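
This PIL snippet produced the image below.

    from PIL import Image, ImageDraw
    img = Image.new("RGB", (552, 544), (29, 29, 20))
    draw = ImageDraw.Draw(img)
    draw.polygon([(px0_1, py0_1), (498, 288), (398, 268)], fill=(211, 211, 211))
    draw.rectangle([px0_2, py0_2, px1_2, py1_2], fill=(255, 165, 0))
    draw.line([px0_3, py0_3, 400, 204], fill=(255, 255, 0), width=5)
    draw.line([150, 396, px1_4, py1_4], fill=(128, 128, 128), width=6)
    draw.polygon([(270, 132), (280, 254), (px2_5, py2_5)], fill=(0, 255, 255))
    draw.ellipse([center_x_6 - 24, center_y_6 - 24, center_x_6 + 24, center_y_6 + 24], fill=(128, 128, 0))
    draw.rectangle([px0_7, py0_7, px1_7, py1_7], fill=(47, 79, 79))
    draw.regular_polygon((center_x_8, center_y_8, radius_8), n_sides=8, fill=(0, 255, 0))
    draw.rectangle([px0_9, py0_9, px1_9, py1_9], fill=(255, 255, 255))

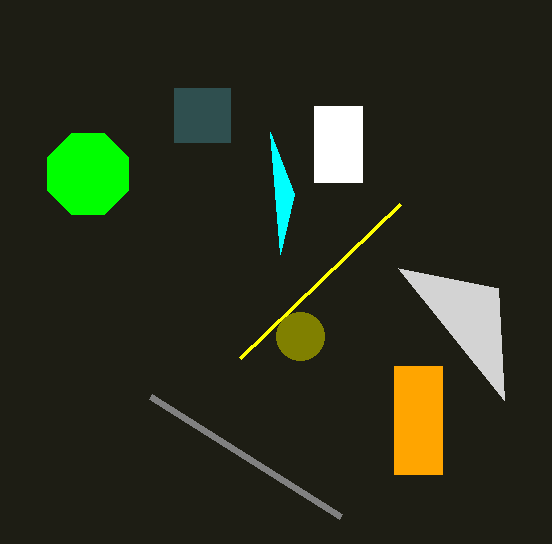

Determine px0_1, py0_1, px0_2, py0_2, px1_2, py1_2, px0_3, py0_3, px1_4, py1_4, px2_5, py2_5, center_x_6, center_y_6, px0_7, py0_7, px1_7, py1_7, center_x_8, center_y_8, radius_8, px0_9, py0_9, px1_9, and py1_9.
px0_1 = 504; py0_1 = 400; px0_2 = 394; py0_2 = 366; px1_2 = 442; py1_2 = 474; px0_3 = 240; py0_3 = 358; px1_4 = 340; py1_4 = 516; px2_5 = 294; py2_5 = 194; center_x_6 = 300; center_y_6 = 336; px0_7 = 174; py0_7 = 88; px1_7 = 230; py1_7 = 142; center_x_8 = 88; center_y_8 = 174; radius_8 = 44; px0_9 = 314; py0_9 = 106; px1_9 = 362; py1_9 = 182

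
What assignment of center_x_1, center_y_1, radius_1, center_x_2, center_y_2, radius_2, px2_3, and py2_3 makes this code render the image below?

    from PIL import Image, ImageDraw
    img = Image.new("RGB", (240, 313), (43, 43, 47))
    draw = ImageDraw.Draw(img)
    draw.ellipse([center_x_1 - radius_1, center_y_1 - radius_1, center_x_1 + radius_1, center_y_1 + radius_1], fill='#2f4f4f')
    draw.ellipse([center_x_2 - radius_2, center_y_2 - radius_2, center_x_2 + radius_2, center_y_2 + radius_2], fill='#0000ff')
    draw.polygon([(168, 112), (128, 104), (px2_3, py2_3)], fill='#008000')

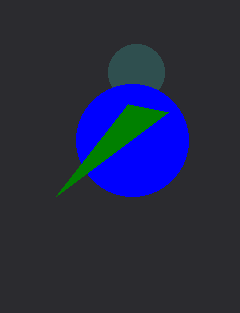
center_x_1 = 136; center_y_1 = 72; radius_1 = 28; center_x_2 = 132; center_y_2 = 140; radius_2 = 56; px2_3 = 56; py2_3 = 196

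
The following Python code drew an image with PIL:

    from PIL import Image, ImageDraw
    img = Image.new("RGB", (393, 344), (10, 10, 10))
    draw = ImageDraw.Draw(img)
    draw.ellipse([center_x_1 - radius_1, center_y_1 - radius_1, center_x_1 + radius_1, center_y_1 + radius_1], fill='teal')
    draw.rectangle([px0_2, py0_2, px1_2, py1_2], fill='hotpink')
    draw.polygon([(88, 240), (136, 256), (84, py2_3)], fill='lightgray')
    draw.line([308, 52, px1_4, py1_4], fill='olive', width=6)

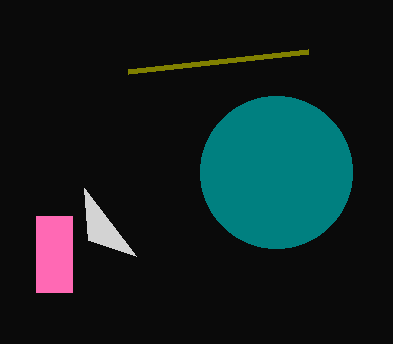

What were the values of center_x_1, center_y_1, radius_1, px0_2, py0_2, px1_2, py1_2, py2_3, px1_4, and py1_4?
center_x_1 = 276; center_y_1 = 172; radius_1 = 76; px0_2 = 36; py0_2 = 216; px1_2 = 72; py1_2 = 292; py2_3 = 188; px1_4 = 128; py1_4 = 72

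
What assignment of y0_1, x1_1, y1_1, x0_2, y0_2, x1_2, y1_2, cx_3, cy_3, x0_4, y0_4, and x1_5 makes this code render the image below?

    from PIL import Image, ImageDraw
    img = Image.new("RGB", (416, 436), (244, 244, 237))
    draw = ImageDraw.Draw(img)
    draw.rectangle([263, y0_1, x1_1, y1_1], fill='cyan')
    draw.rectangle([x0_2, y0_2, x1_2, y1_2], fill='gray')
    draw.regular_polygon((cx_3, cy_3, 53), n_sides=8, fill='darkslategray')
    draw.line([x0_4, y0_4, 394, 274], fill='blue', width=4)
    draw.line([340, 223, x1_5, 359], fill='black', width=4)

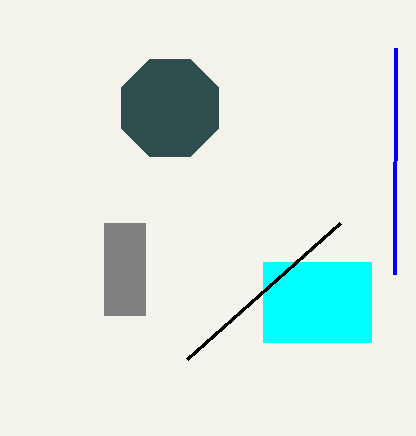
y0_1 = 262; x1_1 = 371; y1_1 = 342; x0_2 = 104; y0_2 = 223; x1_2 = 145; y1_2 = 315; cx_3 = 170; cy_3 = 108; x0_4 = 395; y0_4 = 48; x1_5 = 187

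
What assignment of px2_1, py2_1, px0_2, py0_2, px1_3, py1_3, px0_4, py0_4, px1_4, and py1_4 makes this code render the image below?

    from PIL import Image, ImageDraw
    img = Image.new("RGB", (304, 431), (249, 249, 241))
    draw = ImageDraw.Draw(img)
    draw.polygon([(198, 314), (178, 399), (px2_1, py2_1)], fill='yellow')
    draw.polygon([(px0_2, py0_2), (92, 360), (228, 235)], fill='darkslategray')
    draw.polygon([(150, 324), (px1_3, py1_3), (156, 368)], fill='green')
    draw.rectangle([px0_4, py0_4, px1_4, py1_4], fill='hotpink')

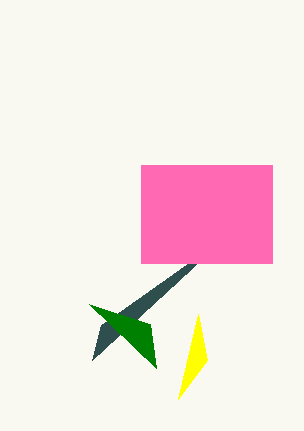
px2_1 = 207; py2_1 = 360; px0_2 = 101; py0_2 = 325; px1_3 = 89; py1_3 = 304; px0_4 = 141; py0_4 = 165; px1_4 = 272; py1_4 = 263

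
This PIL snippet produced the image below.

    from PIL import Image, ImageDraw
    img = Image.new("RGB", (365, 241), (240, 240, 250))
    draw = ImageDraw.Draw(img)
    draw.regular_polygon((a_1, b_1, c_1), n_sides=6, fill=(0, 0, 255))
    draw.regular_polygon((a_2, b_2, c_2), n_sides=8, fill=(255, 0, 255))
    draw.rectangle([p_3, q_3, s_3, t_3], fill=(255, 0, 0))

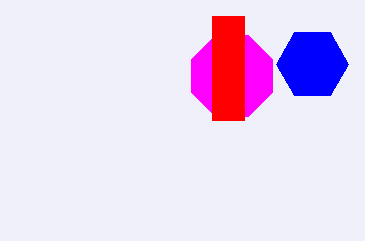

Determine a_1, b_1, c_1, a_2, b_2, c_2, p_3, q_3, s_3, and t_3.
a_1 = 312
b_1 = 64
c_1 = 36
a_2 = 232
b_2 = 76
c_2 = 44
p_3 = 212
q_3 = 16
s_3 = 244
t_3 = 120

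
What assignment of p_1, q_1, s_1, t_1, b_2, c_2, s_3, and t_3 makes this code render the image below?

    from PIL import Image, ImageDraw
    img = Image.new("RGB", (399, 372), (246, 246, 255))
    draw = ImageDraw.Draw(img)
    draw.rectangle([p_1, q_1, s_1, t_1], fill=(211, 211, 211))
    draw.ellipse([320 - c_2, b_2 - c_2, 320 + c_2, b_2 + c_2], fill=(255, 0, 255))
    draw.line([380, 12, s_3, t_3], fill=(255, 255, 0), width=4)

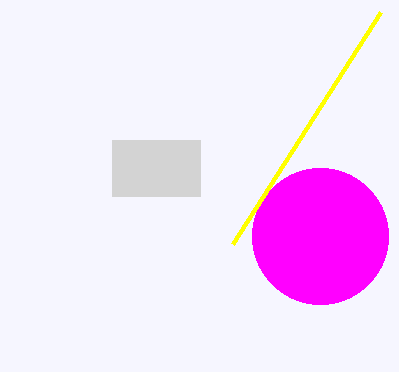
p_1 = 112, q_1 = 140, s_1 = 200, t_1 = 196, b_2 = 236, c_2 = 68, s_3 = 232, t_3 = 244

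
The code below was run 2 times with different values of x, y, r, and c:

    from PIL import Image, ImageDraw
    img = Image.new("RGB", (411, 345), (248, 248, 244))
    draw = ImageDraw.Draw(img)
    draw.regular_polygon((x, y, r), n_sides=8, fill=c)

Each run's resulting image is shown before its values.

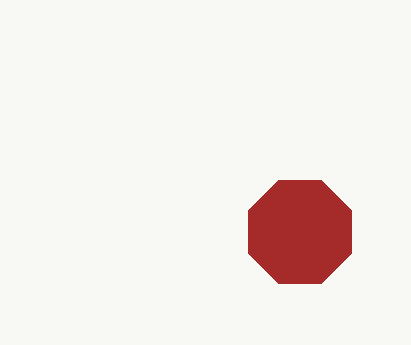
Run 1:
x = 300, y = 232, r = 56, c = 'brown'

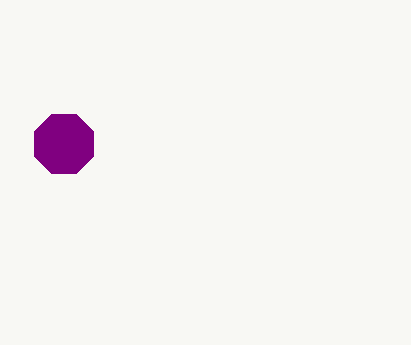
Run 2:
x = 64
y = 144
r = 32
c = 'purple'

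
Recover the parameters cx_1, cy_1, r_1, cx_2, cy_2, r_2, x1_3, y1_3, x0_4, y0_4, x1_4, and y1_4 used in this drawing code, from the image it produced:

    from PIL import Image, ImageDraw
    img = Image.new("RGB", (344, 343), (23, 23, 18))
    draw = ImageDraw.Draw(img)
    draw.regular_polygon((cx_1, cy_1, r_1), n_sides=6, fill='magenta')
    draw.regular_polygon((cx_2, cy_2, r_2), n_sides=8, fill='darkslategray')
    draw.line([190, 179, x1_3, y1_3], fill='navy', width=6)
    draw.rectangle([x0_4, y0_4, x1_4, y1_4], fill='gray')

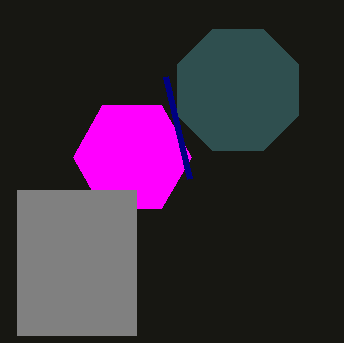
cx_1 = 132
cy_1 = 157
r_1 = 59
cx_2 = 238
cy_2 = 90
r_2 = 66
x1_3 = 166
y1_3 = 77
x0_4 = 17
y0_4 = 190
x1_4 = 136
y1_4 = 335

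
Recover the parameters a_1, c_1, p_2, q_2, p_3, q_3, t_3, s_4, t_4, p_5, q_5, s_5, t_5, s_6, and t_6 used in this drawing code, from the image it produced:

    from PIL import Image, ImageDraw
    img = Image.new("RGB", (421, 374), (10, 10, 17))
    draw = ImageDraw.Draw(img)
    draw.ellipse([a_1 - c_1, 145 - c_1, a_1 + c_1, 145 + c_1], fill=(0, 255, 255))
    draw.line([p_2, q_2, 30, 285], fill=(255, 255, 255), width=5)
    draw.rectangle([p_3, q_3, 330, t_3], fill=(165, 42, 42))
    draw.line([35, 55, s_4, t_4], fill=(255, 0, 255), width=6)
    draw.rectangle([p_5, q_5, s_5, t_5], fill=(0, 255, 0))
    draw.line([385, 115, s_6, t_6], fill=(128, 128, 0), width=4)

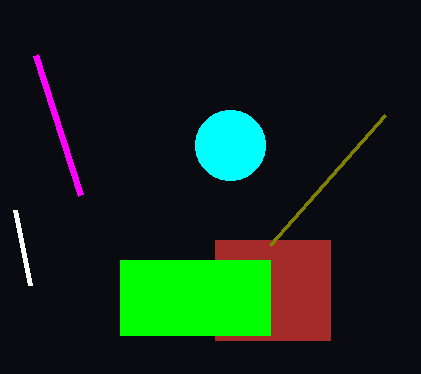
a_1 = 230
c_1 = 35
p_2 = 15
q_2 = 210
p_3 = 215
q_3 = 240
t_3 = 340
s_4 = 80
t_4 = 195
p_5 = 120
q_5 = 260
s_5 = 270
t_5 = 335
s_6 = 270
t_6 = 245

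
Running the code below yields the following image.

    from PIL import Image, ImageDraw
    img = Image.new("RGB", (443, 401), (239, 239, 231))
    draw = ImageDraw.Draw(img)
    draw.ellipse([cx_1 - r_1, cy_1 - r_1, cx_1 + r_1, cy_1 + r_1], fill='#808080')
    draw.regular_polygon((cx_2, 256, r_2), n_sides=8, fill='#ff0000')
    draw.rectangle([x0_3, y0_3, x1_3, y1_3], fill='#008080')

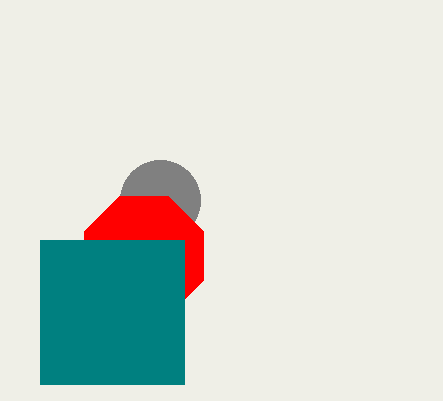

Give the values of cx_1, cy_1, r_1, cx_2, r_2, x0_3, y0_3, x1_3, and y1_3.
cx_1 = 160
cy_1 = 200
r_1 = 40
cx_2 = 144
r_2 = 64
x0_3 = 40
y0_3 = 240
x1_3 = 184
y1_3 = 384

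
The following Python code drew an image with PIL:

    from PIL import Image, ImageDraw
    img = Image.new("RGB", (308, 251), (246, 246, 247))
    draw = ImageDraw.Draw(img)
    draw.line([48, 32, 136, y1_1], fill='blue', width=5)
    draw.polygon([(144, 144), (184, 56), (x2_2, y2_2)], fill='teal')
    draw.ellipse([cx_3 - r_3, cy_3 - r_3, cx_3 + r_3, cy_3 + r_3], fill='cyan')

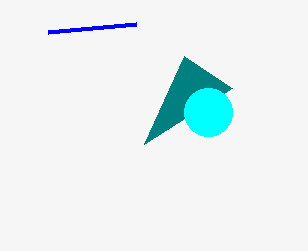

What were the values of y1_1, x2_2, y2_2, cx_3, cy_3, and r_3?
y1_1 = 24; x2_2 = 232; y2_2 = 88; cx_3 = 208; cy_3 = 112; r_3 = 24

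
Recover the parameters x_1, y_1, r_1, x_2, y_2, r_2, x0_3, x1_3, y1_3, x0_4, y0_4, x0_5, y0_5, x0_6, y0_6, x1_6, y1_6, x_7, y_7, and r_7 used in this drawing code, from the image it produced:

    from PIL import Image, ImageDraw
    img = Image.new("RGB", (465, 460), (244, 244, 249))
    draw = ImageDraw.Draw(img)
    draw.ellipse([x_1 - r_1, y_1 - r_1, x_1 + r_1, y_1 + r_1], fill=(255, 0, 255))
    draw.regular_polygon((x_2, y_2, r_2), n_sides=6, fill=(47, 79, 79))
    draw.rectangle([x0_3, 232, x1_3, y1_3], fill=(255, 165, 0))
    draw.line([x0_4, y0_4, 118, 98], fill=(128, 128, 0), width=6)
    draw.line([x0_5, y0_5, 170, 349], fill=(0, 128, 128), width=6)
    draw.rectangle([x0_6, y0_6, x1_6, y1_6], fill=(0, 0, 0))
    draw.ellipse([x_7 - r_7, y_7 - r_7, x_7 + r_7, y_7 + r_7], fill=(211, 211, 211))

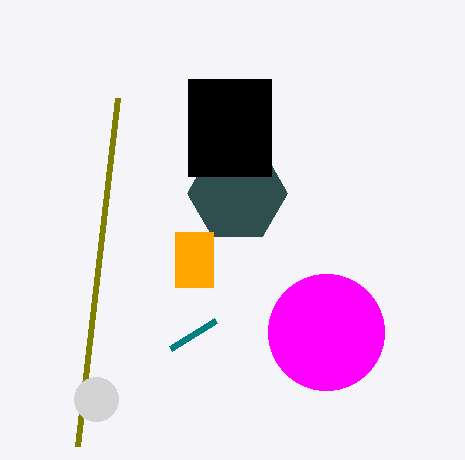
x_1 = 326, y_1 = 332, r_1 = 58, x_2 = 237, y_2 = 193, r_2 = 50, x0_3 = 175, x1_3 = 213, y1_3 = 287, x0_4 = 78, y0_4 = 446, x0_5 = 215, y0_5 = 321, x0_6 = 188, y0_6 = 79, x1_6 = 271, y1_6 = 176, x_7 = 96, y_7 = 399, r_7 = 22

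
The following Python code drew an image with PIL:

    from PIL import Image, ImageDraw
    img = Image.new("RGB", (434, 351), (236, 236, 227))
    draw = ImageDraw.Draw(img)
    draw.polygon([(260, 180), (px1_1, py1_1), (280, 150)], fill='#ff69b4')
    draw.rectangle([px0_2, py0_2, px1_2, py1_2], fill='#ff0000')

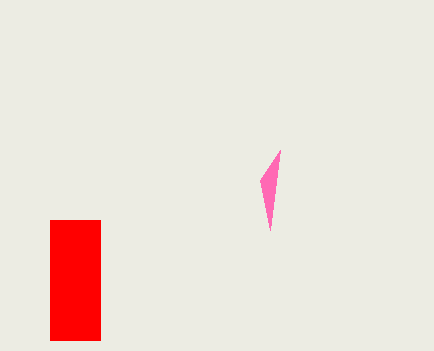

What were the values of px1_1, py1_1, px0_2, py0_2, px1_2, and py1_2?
px1_1 = 270; py1_1 = 230; px0_2 = 50; py0_2 = 220; px1_2 = 100; py1_2 = 340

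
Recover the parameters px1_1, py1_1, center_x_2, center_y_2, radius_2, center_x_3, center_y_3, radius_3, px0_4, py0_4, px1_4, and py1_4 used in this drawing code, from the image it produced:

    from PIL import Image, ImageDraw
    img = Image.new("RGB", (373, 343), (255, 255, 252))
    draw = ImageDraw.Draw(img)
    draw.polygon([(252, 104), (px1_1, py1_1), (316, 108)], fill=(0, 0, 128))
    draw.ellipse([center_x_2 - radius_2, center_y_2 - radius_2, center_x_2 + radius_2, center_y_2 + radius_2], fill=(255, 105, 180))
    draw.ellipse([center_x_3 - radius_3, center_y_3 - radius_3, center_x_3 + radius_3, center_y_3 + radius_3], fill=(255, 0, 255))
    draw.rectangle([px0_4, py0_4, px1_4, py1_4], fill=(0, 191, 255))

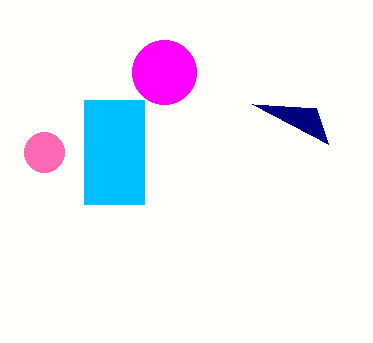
px1_1 = 328, py1_1 = 144, center_x_2 = 44, center_y_2 = 152, radius_2 = 20, center_x_3 = 164, center_y_3 = 72, radius_3 = 32, px0_4 = 84, py0_4 = 100, px1_4 = 144, py1_4 = 204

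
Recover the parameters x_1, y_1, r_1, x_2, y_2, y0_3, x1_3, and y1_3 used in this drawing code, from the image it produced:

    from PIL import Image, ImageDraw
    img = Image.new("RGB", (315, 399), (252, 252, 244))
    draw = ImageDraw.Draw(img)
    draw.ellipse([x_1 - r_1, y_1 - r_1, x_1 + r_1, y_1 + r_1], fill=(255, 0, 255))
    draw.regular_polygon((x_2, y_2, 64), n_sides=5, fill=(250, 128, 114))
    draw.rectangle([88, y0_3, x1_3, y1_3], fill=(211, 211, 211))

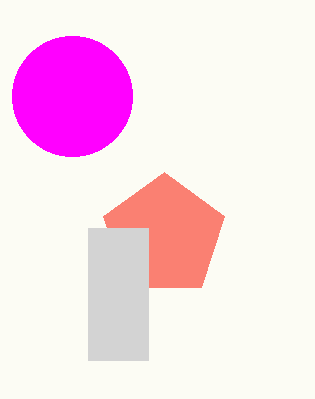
x_1 = 72
y_1 = 96
r_1 = 60
x_2 = 164
y_2 = 236
y0_3 = 228
x1_3 = 148
y1_3 = 360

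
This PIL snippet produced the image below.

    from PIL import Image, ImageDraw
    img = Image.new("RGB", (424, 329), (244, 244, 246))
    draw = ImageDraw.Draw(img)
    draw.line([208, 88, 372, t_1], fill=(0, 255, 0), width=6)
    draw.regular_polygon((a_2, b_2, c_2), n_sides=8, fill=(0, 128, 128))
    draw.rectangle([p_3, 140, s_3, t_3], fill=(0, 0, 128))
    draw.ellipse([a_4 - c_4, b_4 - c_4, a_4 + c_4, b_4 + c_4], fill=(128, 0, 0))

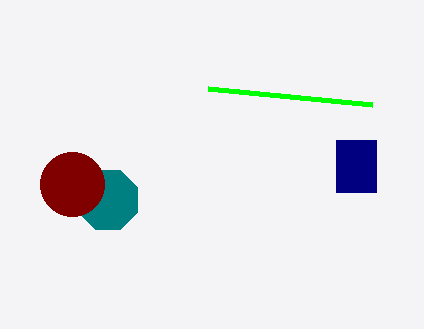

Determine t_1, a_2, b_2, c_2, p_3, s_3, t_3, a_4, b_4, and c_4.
t_1 = 104, a_2 = 108, b_2 = 200, c_2 = 32, p_3 = 336, s_3 = 376, t_3 = 192, a_4 = 72, b_4 = 184, c_4 = 32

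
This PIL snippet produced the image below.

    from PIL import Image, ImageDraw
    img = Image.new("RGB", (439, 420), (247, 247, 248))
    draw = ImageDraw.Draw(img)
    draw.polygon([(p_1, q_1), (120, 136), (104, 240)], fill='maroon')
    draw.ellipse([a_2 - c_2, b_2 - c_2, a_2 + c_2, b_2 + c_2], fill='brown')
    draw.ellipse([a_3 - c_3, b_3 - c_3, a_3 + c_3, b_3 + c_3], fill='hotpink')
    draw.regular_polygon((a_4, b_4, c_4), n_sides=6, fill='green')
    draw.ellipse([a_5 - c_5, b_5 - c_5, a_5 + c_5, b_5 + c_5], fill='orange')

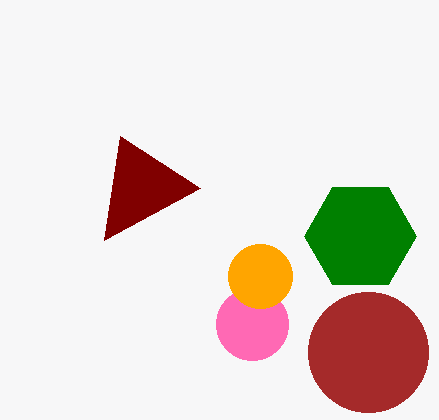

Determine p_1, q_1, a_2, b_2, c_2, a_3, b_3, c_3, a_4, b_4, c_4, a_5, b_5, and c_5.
p_1 = 200, q_1 = 188, a_2 = 368, b_2 = 352, c_2 = 60, a_3 = 252, b_3 = 324, c_3 = 36, a_4 = 360, b_4 = 236, c_4 = 56, a_5 = 260, b_5 = 276, c_5 = 32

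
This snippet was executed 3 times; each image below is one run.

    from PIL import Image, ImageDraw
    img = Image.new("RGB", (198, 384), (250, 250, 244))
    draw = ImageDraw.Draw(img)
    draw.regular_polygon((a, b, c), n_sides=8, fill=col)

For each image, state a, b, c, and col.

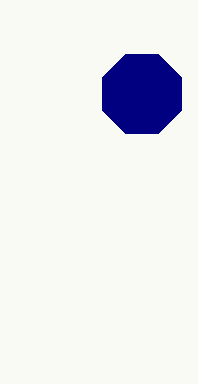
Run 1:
a = 142
b = 94
c = 43
col = 'navy'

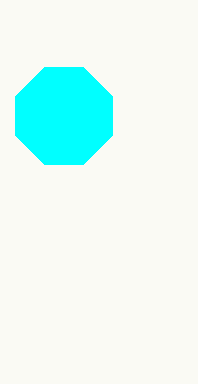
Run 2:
a = 64, b = 116, c = 52, col = 'cyan'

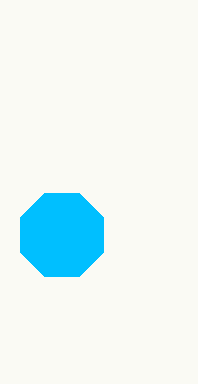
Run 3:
a = 62
b = 235
c = 45
col = 'deepskyblue'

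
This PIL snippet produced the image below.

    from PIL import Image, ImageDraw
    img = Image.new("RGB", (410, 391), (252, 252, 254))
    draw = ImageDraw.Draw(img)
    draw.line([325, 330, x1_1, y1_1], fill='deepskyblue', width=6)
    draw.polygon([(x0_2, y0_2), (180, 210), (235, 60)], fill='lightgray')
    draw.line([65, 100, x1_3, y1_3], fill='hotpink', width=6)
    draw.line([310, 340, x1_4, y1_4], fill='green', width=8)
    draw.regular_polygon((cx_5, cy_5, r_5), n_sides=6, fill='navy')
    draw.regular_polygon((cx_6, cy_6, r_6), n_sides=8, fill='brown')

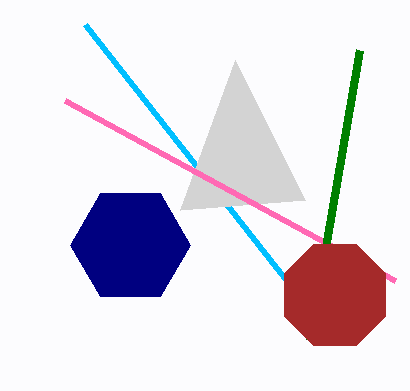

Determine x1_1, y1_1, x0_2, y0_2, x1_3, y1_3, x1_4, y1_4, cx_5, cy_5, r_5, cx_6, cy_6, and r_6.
x1_1 = 85
y1_1 = 25
x0_2 = 305
y0_2 = 200
x1_3 = 395
y1_3 = 280
x1_4 = 360
y1_4 = 50
cx_5 = 130
cy_5 = 245
r_5 = 60
cx_6 = 335
cy_6 = 295
r_6 = 55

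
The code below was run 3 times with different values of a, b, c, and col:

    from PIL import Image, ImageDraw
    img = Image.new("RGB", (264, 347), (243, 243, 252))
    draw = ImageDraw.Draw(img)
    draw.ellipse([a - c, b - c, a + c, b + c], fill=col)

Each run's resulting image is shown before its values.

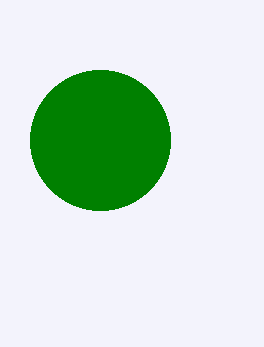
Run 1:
a = 100
b = 140
c = 70
col = 'green'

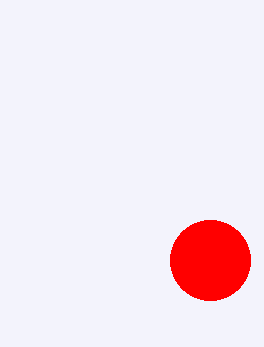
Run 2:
a = 210, b = 260, c = 40, col = 'red'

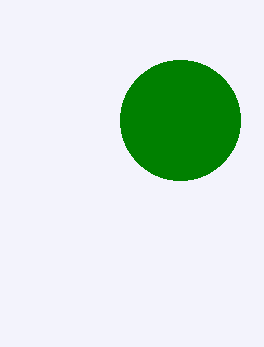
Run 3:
a = 180
b = 120
c = 60
col = 'green'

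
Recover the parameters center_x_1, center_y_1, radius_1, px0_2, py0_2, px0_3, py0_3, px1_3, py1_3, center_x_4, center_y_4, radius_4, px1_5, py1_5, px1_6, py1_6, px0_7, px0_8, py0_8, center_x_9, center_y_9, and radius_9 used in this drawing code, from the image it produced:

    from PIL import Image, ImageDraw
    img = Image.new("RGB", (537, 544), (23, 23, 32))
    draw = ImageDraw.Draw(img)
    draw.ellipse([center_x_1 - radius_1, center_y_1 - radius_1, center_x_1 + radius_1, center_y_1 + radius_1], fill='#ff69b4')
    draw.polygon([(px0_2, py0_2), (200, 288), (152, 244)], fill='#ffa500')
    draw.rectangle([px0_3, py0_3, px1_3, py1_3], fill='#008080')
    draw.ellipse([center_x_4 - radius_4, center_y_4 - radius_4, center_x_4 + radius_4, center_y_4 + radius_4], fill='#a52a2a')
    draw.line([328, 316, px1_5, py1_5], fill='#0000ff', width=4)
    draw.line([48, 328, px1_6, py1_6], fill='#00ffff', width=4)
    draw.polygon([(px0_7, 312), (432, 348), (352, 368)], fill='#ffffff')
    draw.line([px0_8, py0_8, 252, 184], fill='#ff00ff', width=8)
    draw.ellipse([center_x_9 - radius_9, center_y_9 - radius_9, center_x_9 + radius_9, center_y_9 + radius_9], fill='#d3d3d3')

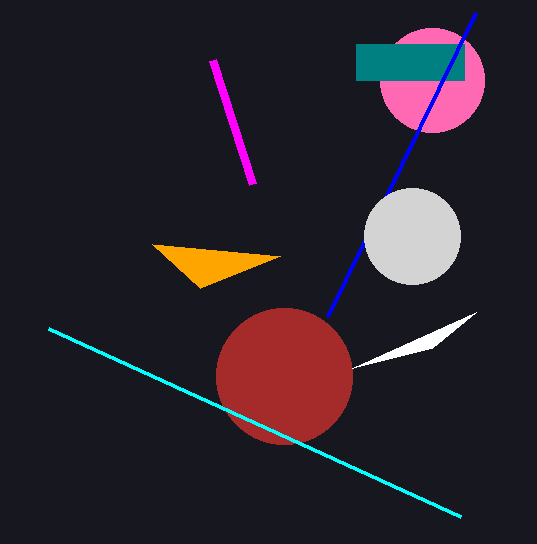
center_x_1 = 432; center_y_1 = 80; radius_1 = 52; px0_2 = 280; py0_2 = 256; px0_3 = 356; py0_3 = 44; px1_3 = 464; py1_3 = 80; center_x_4 = 284; center_y_4 = 376; radius_4 = 68; px1_5 = 476; py1_5 = 12; px1_6 = 460; py1_6 = 516; px0_7 = 476; px0_8 = 212; py0_8 = 60; center_x_9 = 412; center_y_9 = 236; radius_9 = 48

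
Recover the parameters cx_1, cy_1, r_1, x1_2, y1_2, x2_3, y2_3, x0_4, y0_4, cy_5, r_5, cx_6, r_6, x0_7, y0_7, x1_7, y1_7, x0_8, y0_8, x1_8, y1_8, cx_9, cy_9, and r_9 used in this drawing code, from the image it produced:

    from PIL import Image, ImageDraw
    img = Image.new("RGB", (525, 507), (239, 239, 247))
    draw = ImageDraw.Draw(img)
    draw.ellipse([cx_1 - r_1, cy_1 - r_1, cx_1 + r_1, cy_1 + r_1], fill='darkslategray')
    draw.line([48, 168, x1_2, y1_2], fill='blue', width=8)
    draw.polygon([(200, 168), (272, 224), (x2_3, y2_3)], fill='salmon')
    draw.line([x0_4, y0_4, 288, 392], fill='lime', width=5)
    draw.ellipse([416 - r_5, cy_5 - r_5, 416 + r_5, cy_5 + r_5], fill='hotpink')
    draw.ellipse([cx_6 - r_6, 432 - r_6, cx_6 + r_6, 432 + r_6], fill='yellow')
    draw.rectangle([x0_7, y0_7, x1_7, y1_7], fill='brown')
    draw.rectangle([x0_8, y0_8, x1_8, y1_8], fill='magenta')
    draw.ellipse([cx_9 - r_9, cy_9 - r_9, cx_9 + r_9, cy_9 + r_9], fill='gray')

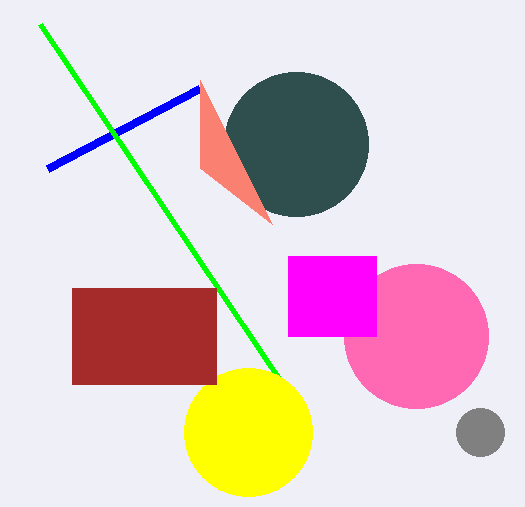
cx_1 = 296; cy_1 = 144; r_1 = 72; x1_2 = 200; y1_2 = 88; x2_3 = 200; y2_3 = 80; x0_4 = 40; y0_4 = 24; cy_5 = 336; r_5 = 72; cx_6 = 248; r_6 = 64; x0_7 = 72; y0_7 = 288; x1_7 = 216; y1_7 = 384; x0_8 = 288; y0_8 = 256; x1_8 = 376; y1_8 = 336; cx_9 = 480; cy_9 = 432; r_9 = 24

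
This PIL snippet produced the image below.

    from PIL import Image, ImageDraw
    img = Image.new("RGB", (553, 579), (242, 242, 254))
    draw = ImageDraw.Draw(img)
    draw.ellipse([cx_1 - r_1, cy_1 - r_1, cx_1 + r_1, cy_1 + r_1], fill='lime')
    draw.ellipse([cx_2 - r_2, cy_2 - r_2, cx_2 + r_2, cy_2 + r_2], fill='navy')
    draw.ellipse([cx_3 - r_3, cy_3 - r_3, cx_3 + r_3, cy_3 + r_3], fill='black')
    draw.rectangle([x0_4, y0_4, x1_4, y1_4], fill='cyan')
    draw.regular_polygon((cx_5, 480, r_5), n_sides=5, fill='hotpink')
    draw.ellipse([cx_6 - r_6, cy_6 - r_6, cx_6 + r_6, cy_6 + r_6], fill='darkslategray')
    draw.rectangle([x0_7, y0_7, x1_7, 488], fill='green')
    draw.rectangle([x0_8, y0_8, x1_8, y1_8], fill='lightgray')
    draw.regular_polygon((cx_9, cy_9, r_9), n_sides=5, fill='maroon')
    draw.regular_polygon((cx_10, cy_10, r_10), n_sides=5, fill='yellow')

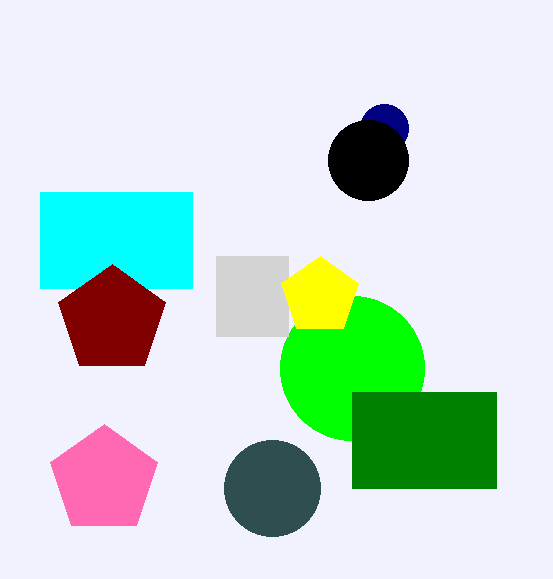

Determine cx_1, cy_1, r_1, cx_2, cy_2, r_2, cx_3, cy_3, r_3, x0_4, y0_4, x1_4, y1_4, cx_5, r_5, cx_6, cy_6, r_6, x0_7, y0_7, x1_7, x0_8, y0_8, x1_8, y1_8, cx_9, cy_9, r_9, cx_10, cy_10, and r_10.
cx_1 = 352; cy_1 = 368; r_1 = 72; cx_2 = 384; cy_2 = 128; r_2 = 24; cx_3 = 368; cy_3 = 160; r_3 = 40; x0_4 = 40; y0_4 = 192; x1_4 = 192; y1_4 = 288; cx_5 = 104; r_5 = 56; cx_6 = 272; cy_6 = 488; r_6 = 48; x0_7 = 352; y0_7 = 392; x1_7 = 496; x0_8 = 216; y0_8 = 256; x1_8 = 288; y1_8 = 336; cx_9 = 112; cy_9 = 320; r_9 = 56; cx_10 = 320; cy_10 = 296; r_10 = 40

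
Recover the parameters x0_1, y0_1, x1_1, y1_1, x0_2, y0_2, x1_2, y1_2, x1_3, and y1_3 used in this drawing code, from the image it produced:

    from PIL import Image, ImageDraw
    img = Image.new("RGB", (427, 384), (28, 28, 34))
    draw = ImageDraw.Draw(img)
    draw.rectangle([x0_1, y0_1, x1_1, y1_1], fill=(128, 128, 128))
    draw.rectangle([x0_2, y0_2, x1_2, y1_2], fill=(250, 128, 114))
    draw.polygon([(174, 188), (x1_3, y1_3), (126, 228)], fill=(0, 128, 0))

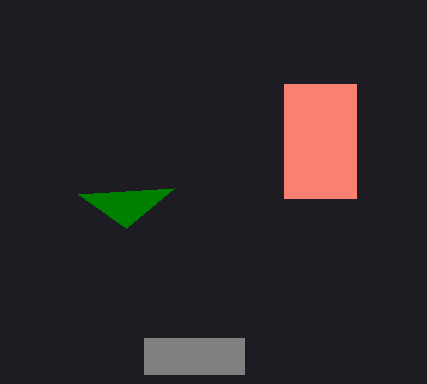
x0_1 = 144, y0_1 = 338, x1_1 = 244, y1_1 = 374, x0_2 = 284, y0_2 = 84, x1_2 = 356, y1_2 = 198, x1_3 = 78, y1_3 = 194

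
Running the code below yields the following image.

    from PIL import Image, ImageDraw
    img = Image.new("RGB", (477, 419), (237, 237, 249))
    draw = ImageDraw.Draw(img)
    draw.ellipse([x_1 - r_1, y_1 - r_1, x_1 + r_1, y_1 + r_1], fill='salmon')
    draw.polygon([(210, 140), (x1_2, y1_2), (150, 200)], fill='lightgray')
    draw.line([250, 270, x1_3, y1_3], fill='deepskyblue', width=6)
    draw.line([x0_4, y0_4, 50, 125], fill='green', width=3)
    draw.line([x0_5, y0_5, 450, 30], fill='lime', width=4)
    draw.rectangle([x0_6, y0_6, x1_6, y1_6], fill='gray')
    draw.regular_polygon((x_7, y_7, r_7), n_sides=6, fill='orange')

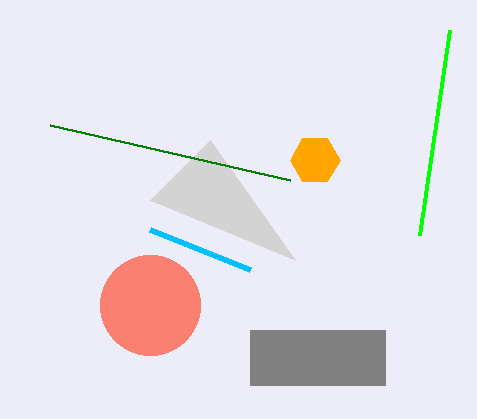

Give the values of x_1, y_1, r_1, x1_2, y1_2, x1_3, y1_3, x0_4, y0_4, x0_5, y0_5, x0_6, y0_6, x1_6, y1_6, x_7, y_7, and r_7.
x_1 = 150; y_1 = 305; r_1 = 50; x1_2 = 295; y1_2 = 260; x1_3 = 150; y1_3 = 230; x0_4 = 290; y0_4 = 180; x0_5 = 420; y0_5 = 235; x0_6 = 250; y0_6 = 330; x1_6 = 385; y1_6 = 385; x_7 = 315; y_7 = 160; r_7 = 25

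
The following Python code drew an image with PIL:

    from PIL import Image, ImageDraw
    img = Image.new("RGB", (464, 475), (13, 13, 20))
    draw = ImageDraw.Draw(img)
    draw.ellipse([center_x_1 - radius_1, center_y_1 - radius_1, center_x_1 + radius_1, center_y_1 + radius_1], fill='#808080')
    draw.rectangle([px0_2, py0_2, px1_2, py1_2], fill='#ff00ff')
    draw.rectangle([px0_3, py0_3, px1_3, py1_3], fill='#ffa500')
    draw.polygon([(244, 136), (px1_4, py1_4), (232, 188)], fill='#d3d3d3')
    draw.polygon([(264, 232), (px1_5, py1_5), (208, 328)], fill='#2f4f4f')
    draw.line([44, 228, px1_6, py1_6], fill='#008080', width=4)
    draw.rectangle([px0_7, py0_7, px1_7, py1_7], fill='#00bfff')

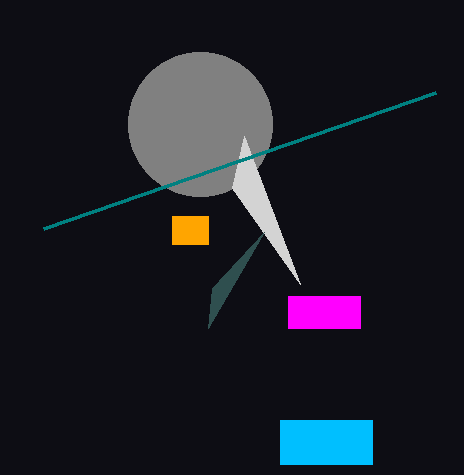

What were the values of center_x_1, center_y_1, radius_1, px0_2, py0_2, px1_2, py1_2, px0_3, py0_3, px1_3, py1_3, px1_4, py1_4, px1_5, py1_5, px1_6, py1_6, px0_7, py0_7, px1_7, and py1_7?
center_x_1 = 200; center_y_1 = 124; radius_1 = 72; px0_2 = 288; py0_2 = 296; px1_2 = 360; py1_2 = 328; px0_3 = 172; py0_3 = 216; px1_3 = 208; py1_3 = 244; px1_4 = 300; py1_4 = 284; px1_5 = 212; py1_5 = 288; px1_6 = 436; py1_6 = 92; px0_7 = 280; py0_7 = 420; px1_7 = 372; py1_7 = 464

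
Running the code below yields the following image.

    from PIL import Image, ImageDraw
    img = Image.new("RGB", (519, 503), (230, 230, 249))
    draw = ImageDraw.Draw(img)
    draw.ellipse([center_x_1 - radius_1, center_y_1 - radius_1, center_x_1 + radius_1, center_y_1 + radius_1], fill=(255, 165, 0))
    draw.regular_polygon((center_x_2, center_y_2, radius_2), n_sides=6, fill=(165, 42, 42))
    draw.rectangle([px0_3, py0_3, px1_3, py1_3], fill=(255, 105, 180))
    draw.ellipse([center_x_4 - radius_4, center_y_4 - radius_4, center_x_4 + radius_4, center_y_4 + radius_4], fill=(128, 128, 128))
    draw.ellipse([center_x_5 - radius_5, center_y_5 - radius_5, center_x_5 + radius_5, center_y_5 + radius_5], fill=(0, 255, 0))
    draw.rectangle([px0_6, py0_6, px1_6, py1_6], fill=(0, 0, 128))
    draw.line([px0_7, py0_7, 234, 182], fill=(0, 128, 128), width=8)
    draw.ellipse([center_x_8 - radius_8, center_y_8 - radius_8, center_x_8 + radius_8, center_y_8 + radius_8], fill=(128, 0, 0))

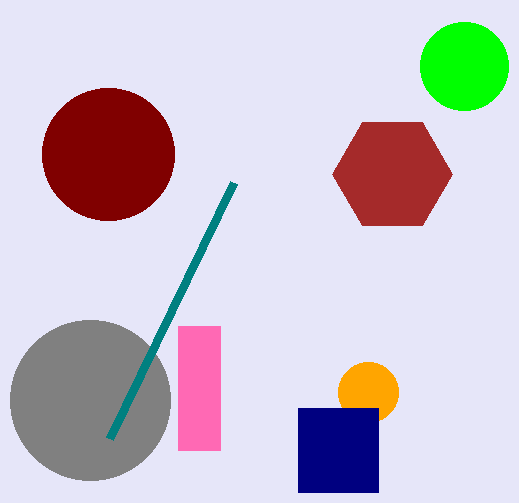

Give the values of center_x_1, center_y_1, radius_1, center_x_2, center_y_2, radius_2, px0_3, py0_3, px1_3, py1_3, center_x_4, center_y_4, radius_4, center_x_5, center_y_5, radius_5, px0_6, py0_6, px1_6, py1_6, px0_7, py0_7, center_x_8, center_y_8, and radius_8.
center_x_1 = 368
center_y_1 = 392
radius_1 = 30
center_x_2 = 392
center_y_2 = 174
radius_2 = 60
px0_3 = 178
py0_3 = 326
px1_3 = 220
py1_3 = 450
center_x_4 = 90
center_y_4 = 400
radius_4 = 80
center_x_5 = 464
center_y_5 = 66
radius_5 = 44
px0_6 = 298
py0_6 = 408
px1_6 = 378
py1_6 = 492
px0_7 = 110
py0_7 = 438
center_x_8 = 108
center_y_8 = 154
radius_8 = 66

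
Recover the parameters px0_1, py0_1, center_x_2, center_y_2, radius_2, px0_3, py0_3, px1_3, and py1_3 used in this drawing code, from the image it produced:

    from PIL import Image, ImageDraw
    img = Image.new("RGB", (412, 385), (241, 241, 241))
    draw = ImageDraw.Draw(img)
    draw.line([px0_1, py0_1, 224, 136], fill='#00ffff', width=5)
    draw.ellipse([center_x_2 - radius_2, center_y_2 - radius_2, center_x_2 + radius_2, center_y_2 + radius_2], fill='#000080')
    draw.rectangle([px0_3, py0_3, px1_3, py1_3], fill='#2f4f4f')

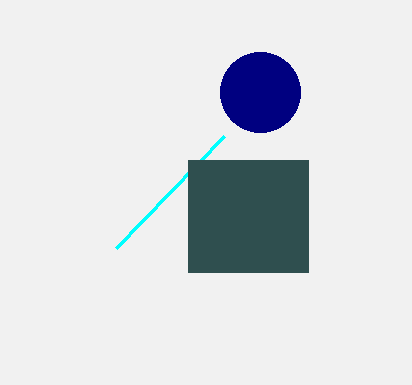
px0_1 = 116; py0_1 = 248; center_x_2 = 260; center_y_2 = 92; radius_2 = 40; px0_3 = 188; py0_3 = 160; px1_3 = 308; py1_3 = 272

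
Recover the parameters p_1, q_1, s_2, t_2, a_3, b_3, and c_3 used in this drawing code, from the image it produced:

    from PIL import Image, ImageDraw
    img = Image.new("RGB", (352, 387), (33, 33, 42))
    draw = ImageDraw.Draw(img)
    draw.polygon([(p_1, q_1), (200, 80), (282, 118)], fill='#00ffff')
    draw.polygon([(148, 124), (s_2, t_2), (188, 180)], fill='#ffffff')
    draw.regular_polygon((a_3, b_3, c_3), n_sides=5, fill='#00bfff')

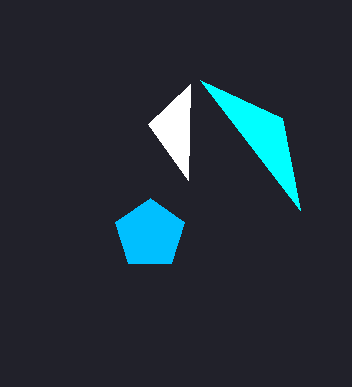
p_1 = 300
q_1 = 210
s_2 = 190
t_2 = 84
a_3 = 150
b_3 = 234
c_3 = 36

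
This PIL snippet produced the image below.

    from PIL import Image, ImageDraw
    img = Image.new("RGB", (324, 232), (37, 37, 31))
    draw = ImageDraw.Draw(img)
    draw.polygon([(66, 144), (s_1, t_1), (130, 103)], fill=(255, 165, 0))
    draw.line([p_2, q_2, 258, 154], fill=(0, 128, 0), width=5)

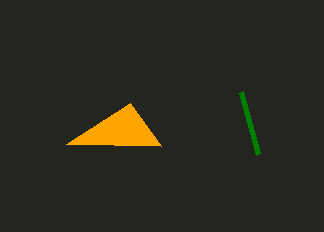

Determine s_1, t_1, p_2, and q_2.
s_1 = 161, t_1 = 146, p_2 = 241, q_2 = 92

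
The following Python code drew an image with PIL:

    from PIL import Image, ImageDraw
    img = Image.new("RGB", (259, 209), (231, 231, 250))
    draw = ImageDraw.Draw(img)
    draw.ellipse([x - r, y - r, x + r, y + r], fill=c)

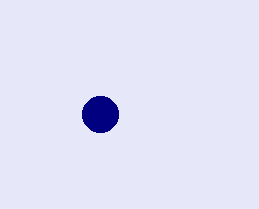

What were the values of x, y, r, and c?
x = 100; y = 114; r = 18; c = 'navy'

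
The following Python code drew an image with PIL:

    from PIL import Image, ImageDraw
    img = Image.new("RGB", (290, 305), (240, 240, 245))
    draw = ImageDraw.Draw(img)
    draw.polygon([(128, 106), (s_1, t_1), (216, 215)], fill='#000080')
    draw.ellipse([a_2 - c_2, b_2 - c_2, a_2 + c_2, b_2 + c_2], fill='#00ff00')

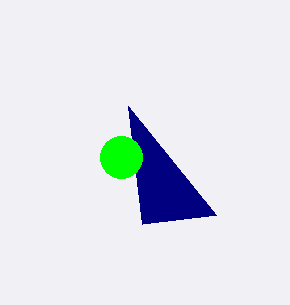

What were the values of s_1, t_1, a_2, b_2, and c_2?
s_1 = 142, t_1 = 224, a_2 = 121, b_2 = 157, c_2 = 21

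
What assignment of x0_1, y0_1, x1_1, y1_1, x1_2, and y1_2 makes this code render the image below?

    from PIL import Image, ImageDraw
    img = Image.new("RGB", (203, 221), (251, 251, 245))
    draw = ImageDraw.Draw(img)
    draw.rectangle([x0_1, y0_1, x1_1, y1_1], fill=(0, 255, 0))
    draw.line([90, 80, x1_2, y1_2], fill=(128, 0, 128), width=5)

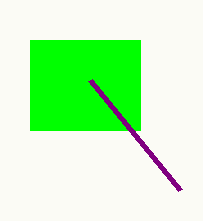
x0_1 = 30, y0_1 = 40, x1_1 = 140, y1_1 = 130, x1_2 = 180, y1_2 = 190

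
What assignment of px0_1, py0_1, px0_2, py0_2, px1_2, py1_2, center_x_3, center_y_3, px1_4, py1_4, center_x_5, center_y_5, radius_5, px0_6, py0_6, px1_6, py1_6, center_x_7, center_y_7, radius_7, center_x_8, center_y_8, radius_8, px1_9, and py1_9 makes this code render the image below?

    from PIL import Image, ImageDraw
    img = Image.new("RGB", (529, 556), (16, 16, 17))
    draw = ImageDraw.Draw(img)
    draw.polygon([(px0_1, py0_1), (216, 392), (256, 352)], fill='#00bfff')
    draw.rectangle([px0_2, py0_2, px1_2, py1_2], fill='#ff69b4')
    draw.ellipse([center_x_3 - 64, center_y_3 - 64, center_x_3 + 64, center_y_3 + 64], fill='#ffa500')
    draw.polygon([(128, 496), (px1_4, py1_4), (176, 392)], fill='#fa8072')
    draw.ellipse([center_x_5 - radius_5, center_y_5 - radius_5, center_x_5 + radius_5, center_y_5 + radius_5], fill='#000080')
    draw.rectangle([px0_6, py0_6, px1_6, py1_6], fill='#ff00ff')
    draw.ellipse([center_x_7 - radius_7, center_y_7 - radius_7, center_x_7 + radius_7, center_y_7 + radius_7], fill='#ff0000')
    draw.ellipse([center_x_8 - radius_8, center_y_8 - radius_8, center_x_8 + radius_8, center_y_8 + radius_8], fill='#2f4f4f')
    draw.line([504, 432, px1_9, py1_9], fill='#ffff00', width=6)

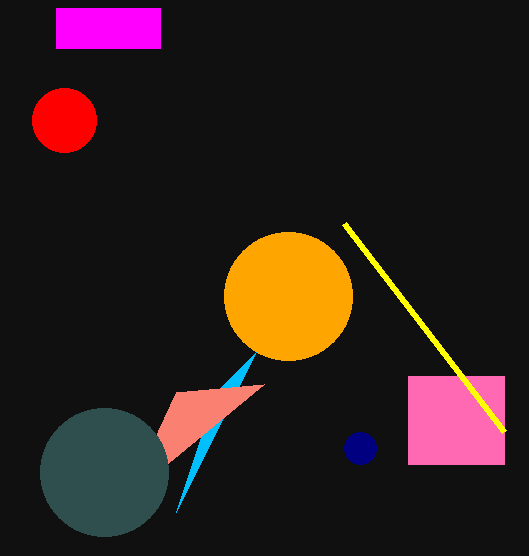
px0_1 = 176; py0_1 = 512; px0_2 = 408; py0_2 = 376; px1_2 = 504; py1_2 = 464; center_x_3 = 288; center_y_3 = 296; px1_4 = 264; py1_4 = 384; center_x_5 = 360; center_y_5 = 448; radius_5 = 16; px0_6 = 56; py0_6 = 8; px1_6 = 160; py1_6 = 48; center_x_7 = 64; center_y_7 = 120; radius_7 = 32; center_x_8 = 104; center_y_8 = 472; radius_8 = 64; px1_9 = 344; py1_9 = 224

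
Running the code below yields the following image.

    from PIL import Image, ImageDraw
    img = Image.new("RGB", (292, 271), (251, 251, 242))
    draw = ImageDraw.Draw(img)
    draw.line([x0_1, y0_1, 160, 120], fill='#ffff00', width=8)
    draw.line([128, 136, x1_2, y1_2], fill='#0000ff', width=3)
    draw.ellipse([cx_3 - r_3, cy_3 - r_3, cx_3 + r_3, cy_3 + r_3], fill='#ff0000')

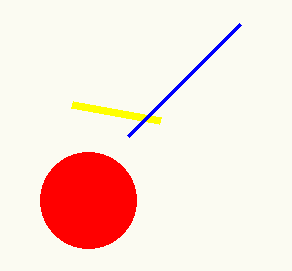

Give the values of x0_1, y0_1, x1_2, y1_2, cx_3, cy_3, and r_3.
x0_1 = 72, y0_1 = 104, x1_2 = 240, y1_2 = 24, cx_3 = 88, cy_3 = 200, r_3 = 48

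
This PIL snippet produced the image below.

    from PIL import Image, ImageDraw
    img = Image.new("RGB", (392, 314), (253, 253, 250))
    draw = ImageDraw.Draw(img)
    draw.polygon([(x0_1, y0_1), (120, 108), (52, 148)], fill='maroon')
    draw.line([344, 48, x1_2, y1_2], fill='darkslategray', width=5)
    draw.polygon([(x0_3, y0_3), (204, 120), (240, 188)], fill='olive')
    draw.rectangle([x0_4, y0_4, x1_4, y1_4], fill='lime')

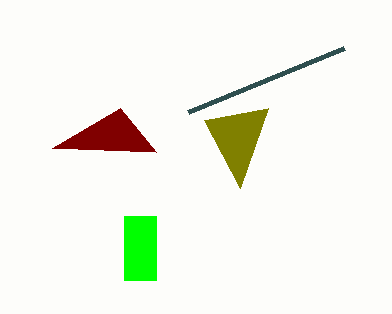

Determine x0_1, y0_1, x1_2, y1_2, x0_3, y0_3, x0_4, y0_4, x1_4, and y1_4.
x0_1 = 156, y0_1 = 152, x1_2 = 188, y1_2 = 112, x0_3 = 268, y0_3 = 108, x0_4 = 124, y0_4 = 216, x1_4 = 156, y1_4 = 280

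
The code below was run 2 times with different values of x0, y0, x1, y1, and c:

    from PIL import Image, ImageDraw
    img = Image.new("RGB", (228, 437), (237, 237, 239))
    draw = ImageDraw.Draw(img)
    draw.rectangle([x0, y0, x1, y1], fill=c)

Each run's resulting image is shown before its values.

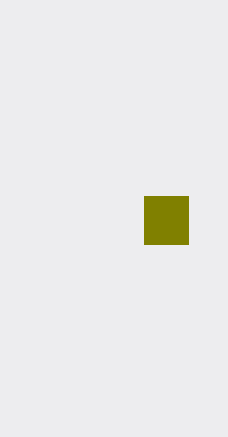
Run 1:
x0 = 144; y0 = 196; x1 = 188; y1 = 244; c = 'olive'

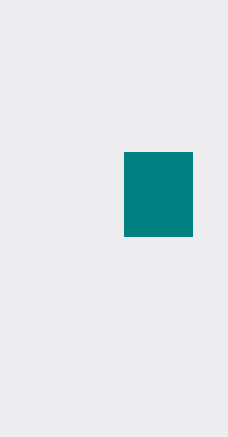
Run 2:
x0 = 124
y0 = 152
x1 = 192
y1 = 236
c = 'teal'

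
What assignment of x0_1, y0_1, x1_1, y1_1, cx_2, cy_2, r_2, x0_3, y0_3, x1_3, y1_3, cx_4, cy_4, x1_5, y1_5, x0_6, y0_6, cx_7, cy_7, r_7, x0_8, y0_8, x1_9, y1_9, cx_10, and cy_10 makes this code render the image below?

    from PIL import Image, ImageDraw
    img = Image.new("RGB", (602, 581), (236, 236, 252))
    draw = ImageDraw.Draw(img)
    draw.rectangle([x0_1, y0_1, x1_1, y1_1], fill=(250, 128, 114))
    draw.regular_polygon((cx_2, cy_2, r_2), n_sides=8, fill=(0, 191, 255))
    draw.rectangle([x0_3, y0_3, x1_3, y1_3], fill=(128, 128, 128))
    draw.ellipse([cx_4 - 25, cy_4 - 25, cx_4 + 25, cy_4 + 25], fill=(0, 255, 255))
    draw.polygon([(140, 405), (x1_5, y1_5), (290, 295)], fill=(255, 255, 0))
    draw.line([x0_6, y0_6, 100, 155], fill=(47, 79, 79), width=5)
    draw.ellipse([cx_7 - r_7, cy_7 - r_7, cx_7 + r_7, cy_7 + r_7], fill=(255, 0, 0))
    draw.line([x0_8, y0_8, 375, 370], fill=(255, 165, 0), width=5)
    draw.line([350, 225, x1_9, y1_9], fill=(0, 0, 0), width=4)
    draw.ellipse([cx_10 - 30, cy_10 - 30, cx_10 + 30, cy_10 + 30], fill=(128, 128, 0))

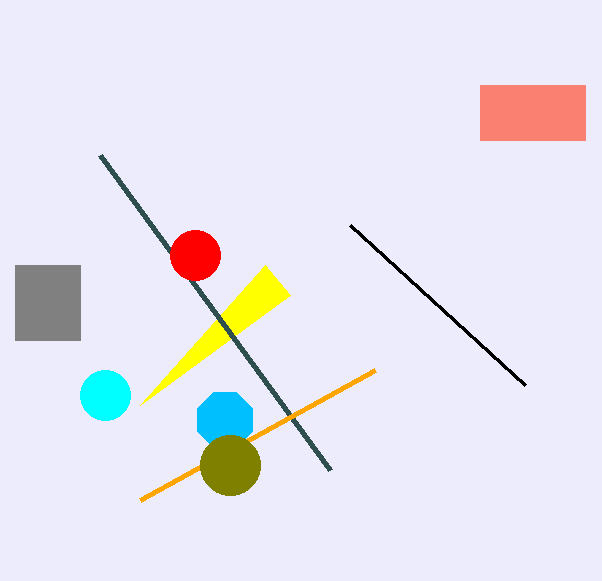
x0_1 = 480
y0_1 = 85
x1_1 = 585
y1_1 = 140
cx_2 = 225
cy_2 = 420
r_2 = 30
x0_3 = 15
y0_3 = 265
x1_3 = 80
y1_3 = 340
cx_4 = 105
cy_4 = 395
x1_5 = 265
y1_5 = 265
x0_6 = 330
y0_6 = 470
cx_7 = 195
cy_7 = 255
r_7 = 25
x0_8 = 140
y0_8 = 500
x1_9 = 525
y1_9 = 385
cx_10 = 230
cy_10 = 465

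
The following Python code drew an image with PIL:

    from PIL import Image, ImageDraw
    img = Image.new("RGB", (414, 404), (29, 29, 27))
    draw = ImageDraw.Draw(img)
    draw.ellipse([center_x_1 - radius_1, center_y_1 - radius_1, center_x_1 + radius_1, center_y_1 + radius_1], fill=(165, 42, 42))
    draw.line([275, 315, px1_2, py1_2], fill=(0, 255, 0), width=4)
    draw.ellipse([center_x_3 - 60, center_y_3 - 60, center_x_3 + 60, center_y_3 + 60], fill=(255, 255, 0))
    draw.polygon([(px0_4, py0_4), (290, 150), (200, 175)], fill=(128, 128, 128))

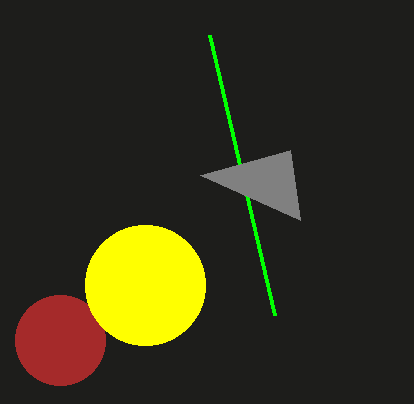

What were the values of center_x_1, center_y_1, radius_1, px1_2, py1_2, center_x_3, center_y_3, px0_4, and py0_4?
center_x_1 = 60; center_y_1 = 340; radius_1 = 45; px1_2 = 210; py1_2 = 35; center_x_3 = 145; center_y_3 = 285; px0_4 = 300; py0_4 = 220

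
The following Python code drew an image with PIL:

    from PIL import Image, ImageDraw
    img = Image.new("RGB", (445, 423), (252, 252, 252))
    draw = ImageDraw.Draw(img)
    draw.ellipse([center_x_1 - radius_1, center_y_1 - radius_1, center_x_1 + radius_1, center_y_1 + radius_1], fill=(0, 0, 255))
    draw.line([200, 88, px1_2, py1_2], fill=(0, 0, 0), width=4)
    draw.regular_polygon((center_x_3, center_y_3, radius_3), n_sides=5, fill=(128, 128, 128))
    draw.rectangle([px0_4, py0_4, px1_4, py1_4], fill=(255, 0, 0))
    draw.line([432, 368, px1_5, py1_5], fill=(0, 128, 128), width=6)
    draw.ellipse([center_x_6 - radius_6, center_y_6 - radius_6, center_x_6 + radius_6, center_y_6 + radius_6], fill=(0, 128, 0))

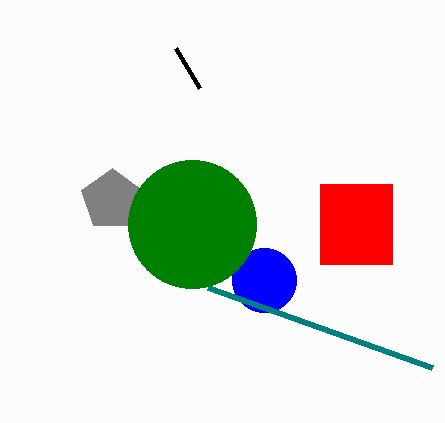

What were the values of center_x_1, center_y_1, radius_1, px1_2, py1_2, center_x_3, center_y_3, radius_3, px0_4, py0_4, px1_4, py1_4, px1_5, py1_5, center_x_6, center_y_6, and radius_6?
center_x_1 = 264
center_y_1 = 280
radius_1 = 32
px1_2 = 176
py1_2 = 48
center_x_3 = 112
center_y_3 = 200
radius_3 = 32
px0_4 = 320
py0_4 = 184
px1_4 = 392
py1_4 = 264
px1_5 = 208
py1_5 = 288
center_x_6 = 192
center_y_6 = 224
radius_6 = 64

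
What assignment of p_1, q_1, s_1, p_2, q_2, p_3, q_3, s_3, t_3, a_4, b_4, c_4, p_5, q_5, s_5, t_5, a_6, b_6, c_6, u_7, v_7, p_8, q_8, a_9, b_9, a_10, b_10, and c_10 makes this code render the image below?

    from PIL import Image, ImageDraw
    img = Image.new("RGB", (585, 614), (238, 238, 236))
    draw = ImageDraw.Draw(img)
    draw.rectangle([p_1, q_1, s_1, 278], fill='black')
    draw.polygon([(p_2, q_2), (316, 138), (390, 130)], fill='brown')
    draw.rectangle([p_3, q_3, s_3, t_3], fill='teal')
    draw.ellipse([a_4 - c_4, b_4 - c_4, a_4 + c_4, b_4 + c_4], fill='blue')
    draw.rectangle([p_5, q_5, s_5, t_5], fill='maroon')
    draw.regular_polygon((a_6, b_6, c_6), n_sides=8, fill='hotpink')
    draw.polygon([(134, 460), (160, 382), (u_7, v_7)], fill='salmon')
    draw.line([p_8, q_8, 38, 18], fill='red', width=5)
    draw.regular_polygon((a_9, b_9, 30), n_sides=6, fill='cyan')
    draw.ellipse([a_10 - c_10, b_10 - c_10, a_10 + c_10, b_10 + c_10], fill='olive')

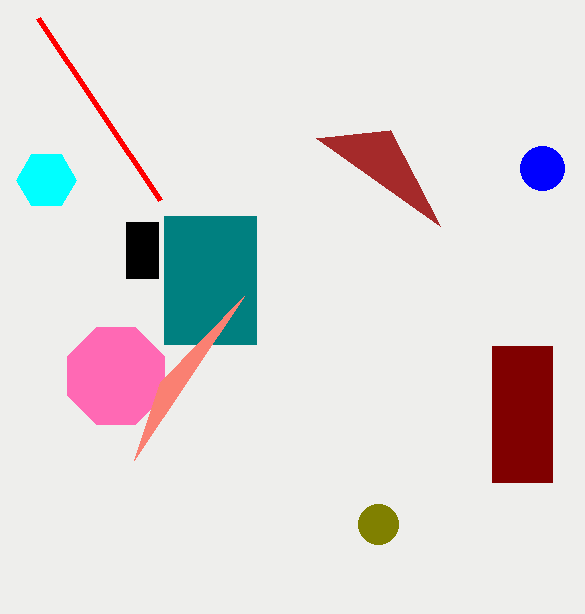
p_1 = 126, q_1 = 222, s_1 = 158, p_2 = 440, q_2 = 226, p_3 = 164, q_3 = 216, s_3 = 256, t_3 = 344, a_4 = 542, b_4 = 168, c_4 = 22, p_5 = 492, q_5 = 346, s_5 = 552, t_5 = 482, a_6 = 116, b_6 = 376, c_6 = 52, u_7 = 244, v_7 = 296, p_8 = 160, q_8 = 200, a_9 = 46, b_9 = 180, a_10 = 378, b_10 = 524, c_10 = 20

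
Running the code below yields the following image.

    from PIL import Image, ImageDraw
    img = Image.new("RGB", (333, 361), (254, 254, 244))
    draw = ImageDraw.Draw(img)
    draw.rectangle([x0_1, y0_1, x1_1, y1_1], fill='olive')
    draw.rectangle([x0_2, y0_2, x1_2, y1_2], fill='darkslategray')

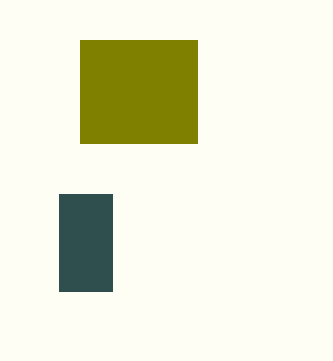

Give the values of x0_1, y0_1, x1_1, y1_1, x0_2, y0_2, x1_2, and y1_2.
x0_1 = 80; y0_1 = 40; x1_1 = 197; y1_1 = 143; x0_2 = 59; y0_2 = 194; x1_2 = 112; y1_2 = 291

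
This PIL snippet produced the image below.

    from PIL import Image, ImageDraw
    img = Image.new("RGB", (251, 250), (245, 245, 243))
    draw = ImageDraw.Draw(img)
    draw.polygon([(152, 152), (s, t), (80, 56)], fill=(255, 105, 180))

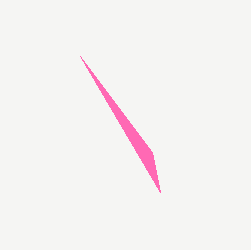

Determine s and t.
s = 160; t = 192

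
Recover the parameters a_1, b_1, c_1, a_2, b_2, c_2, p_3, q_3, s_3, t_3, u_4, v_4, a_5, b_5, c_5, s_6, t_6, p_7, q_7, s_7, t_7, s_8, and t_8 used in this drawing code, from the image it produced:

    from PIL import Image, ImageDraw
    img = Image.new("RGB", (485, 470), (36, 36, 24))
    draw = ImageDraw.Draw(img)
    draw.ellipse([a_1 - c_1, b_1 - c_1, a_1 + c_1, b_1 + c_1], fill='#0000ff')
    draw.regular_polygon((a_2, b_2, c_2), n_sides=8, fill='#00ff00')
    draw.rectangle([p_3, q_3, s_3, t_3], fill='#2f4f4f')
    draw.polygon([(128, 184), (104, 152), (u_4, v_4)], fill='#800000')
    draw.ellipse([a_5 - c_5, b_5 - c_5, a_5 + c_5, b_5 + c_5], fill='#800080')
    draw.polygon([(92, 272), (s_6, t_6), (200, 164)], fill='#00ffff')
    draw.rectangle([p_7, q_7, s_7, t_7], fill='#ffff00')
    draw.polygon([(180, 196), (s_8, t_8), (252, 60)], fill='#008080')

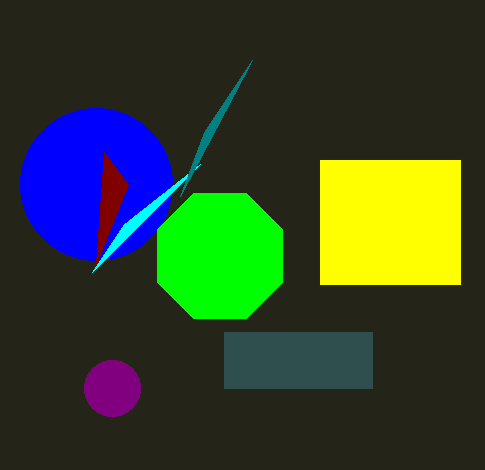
a_1 = 96, b_1 = 184, c_1 = 76, a_2 = 220, b_2 = 256, c_2 = 68, p_3 = 224, q_3 = 332, s_3 = 372, t_3 = 388, u_4 = 96, v_4 = 264, a_5 = 112, b_5 = 388, c_5 = 28, s_6 = 124, t_6 = 224, p_7 = 320, q_7 = 160, s_7 = 460, t_7 = 284, s_8 = 204, t_8 = 132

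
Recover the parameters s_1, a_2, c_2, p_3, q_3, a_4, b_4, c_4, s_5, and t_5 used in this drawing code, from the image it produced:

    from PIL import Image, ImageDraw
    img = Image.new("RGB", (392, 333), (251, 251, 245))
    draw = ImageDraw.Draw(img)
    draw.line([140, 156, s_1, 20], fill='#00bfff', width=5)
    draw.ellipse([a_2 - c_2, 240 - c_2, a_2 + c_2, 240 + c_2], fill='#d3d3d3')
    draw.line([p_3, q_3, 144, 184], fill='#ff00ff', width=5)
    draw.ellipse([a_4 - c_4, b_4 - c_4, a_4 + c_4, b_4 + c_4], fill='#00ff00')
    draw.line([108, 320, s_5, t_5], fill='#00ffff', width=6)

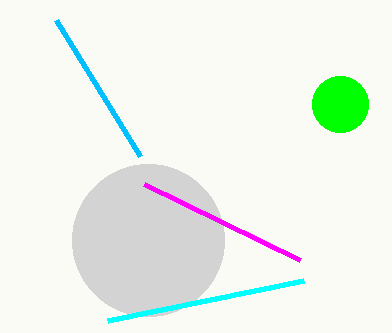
s_1 = 56, a_2 = 148, c_2 = 76, p_3 = 300, q_3 = 260, a_4 = 340, b_4 = 104, c_4 = 28, s_5 = 304, t_5 = 280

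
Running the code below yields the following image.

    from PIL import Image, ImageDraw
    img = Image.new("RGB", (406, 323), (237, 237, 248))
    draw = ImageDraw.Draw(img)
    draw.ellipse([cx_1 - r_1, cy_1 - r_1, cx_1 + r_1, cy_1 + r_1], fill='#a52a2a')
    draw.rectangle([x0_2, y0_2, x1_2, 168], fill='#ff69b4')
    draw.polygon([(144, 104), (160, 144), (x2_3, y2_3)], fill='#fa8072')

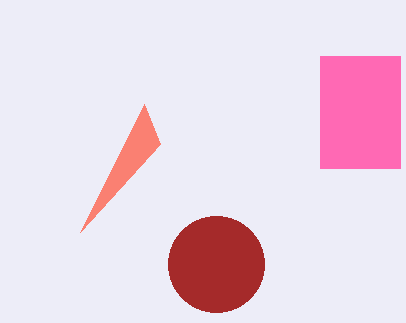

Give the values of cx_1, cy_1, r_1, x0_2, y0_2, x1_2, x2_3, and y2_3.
cx_1 = 216; cy_1 = 264; r_1 = 48; x0_2 = 320; y0_2 = 56; x1_2 = 400; x2_3 = 80; y2_3 = 232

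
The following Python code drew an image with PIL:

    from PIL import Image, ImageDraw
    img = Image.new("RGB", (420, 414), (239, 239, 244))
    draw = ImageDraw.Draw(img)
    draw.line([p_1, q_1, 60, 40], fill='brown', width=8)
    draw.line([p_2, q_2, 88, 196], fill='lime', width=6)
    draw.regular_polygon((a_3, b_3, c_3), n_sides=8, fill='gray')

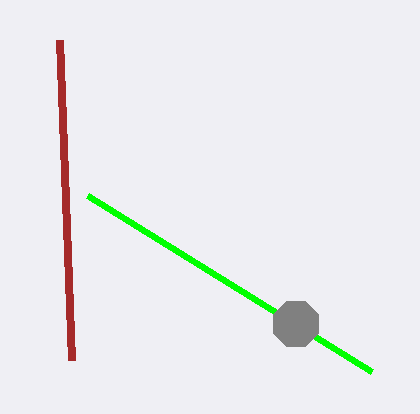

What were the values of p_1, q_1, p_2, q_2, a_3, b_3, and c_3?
p_1 = 72; q_1 = 360; p_2 = 372; q_2 = 372; a_3 = 296; b_3 = 324; c_3 = 24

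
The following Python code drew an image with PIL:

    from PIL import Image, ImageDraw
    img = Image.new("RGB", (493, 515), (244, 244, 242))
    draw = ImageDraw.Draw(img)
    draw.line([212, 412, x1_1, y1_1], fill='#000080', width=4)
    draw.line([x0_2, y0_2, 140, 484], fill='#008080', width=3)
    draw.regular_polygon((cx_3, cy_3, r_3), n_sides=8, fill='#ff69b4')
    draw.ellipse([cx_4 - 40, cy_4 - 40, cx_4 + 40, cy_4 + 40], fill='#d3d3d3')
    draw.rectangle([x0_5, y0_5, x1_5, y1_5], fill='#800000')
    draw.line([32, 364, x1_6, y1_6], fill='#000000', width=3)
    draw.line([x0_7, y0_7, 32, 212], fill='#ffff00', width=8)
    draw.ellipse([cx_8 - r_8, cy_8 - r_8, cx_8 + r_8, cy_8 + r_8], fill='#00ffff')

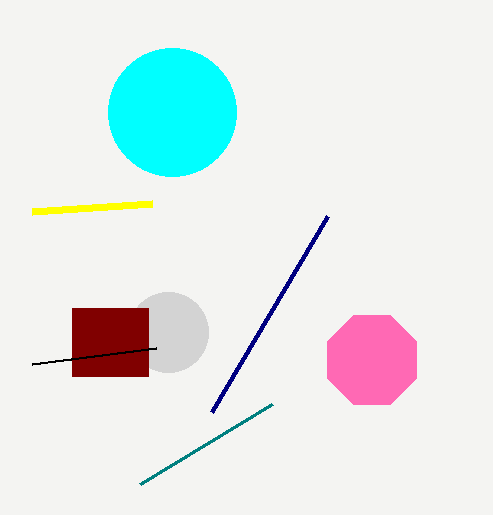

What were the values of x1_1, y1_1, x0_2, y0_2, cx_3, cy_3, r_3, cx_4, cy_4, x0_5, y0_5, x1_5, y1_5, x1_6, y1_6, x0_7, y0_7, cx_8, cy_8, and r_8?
x1_1 = 328
y1_1 = 216
x0_2 = 272
y0_2 = 404
cx_3 = 372
cy_3 = 360
r_3 = 48
cx_4 = 168
cy_4 = 332
x0_5 = 72
y0_5 = 308
x1_5 = 148
y1_5 = 376
x1_6 = 156
y1_6 = 348
x0_7 = 152
y0_7 = 204
cx_8 = 172
cy_8 = 112
r_8 = 64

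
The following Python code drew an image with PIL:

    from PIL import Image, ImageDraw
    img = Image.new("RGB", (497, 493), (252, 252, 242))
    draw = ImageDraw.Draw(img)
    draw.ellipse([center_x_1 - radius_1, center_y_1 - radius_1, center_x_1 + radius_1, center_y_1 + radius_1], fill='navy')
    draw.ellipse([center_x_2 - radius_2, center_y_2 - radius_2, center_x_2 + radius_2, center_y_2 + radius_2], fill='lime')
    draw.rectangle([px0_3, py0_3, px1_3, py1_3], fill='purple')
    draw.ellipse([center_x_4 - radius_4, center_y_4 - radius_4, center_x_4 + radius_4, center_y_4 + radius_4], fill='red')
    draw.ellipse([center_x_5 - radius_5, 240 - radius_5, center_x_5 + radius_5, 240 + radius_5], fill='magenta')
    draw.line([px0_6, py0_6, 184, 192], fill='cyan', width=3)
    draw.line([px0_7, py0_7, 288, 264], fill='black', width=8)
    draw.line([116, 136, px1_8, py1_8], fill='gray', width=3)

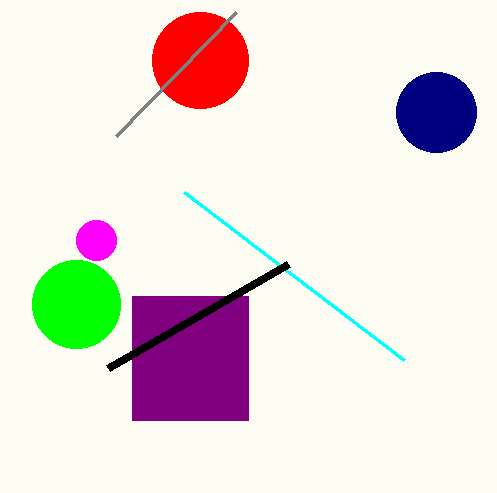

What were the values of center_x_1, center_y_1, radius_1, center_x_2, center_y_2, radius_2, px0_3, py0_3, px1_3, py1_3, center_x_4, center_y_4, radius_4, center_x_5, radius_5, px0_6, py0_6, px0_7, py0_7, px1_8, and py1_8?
center_x_1 = 436, center_y_1 = 112, radius_1 = 40, center_x_2 = 76, center_y_2 = 304, radius_2 = 44, px0_3 = 132, py0_3 = 296, px1_3 = 248, py1_3 = 420, center_x_4 = 200, center_y_4 = 60, radius_4 = 48, center_x_5 = 96, radius_5 = 20, px0_6 = 404, py0_6 = 360, px0_7 = 108, py0_7 = 368, px1_8 = 236, py1_8 = 12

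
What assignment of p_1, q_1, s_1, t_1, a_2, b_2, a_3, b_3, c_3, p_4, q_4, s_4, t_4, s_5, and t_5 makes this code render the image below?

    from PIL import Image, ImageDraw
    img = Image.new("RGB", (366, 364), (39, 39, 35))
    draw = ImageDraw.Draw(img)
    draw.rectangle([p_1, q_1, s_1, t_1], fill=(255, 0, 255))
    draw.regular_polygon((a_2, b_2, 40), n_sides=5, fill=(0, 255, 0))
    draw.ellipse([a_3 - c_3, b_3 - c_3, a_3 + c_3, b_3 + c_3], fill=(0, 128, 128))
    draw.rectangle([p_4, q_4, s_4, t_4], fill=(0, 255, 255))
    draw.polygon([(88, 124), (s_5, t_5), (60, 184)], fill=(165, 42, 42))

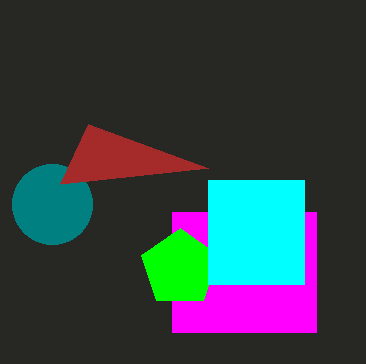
p_1 = 172, q_1 = 212, s_1 = 316, t_1 = 332, a_2 = 180, b_2 = 268, a_3 = 52, b_3 = 204, c_3 = 40, p_4 = 208, q_4 = 180, s_4 = 304, t_4 = 284, s_5 = 208, t_5 = 168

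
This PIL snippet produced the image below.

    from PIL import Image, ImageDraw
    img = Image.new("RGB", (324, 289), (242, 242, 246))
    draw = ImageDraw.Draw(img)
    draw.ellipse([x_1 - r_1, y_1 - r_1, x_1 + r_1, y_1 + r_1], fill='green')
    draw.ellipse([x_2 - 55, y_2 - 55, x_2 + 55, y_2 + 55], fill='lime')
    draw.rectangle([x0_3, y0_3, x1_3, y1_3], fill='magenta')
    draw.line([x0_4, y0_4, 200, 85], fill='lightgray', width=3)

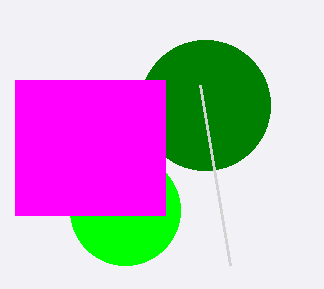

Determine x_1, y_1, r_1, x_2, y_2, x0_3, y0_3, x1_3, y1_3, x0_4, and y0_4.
x_1 = 205, y_1 = 105, r_1 = 65, x_2 = 125, y_2 = 210, x0_3 = 15, y0_3 = 80, x1_3 = 165, y1_3 = 215, x0_4 = 230, y0_4 = 265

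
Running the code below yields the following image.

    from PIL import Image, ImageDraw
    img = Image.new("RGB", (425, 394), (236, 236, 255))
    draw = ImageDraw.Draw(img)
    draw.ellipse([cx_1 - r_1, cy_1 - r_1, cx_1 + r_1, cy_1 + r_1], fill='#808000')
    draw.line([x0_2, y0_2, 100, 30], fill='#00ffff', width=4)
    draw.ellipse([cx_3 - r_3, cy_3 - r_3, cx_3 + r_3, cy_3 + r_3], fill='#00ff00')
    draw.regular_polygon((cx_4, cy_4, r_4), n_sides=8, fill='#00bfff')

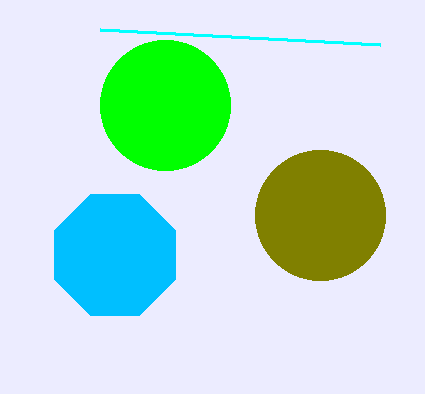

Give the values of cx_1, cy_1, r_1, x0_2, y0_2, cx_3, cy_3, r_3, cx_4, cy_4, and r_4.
cx_1 = 320, cy_1 = 215, r_1 = 65, x0_2 = 380, y0_2 = 45, cx_3 = 165, cy_3 = 105, r_3 = 65, cx_4 = 115, cy_4 = 255, r_4 = 65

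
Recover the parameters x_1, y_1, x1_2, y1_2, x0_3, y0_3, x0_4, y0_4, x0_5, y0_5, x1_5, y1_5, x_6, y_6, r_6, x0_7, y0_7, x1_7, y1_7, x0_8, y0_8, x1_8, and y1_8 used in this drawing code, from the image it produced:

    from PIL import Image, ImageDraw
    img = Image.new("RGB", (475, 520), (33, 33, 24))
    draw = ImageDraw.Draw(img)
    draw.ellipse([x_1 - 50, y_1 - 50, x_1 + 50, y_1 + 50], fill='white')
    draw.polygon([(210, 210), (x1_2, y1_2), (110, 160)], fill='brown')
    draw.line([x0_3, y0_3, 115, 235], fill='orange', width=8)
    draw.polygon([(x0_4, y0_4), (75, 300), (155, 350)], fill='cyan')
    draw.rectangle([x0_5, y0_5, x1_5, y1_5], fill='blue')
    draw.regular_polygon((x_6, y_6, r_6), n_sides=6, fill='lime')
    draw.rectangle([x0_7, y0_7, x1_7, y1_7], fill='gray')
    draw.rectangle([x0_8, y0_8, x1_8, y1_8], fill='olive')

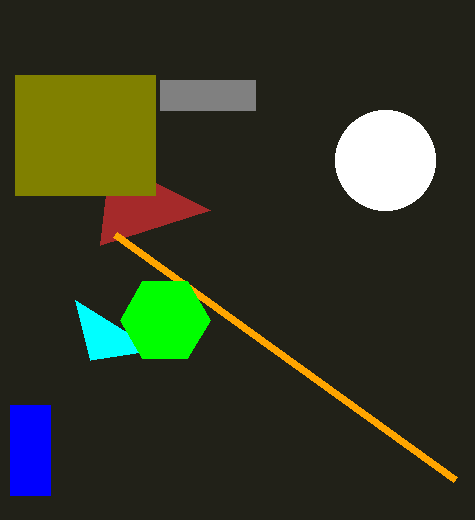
x_1 = 385; y_1 = 160; x1_2 = 100; y1_2 = 245; x0_3 = 455; y0_3 = 480; x0_4 = 90; y0_4 = 360; x0_5 = 10; y0_5 = 405; x1_5 = 50; y1_5 = 495; x_6 = 165; y_6 = 320; r_6 = 45; x0_7 = 160; y0_7 = 80; x1_7 = 255; y1_7 = 110; x0_8 = 15; y0_8 = 75; x1_8 = 155; y1_8 = 195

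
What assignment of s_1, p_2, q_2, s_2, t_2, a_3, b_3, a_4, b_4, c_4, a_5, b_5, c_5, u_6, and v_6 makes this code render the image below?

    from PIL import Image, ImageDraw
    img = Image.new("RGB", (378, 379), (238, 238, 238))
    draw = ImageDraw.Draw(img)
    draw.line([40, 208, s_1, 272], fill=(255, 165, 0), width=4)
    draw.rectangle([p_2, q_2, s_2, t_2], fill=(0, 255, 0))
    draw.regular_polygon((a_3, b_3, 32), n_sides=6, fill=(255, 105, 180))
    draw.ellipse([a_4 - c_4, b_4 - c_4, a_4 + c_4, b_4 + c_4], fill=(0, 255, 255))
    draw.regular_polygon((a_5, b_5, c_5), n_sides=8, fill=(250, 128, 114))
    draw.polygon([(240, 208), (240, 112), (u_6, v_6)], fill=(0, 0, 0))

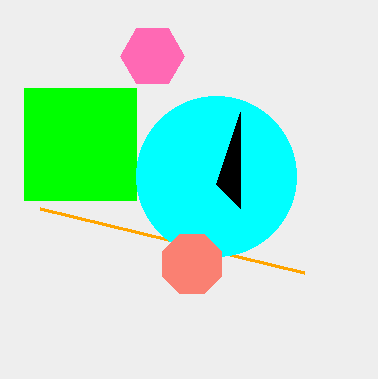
s_1 = 304
p_2 = 24
q_2 = 88
s_2 = 136
t_2 = 200
a_3 = 152
b_3 = 56
a_4 = 216
b_4 = 176
c_4 = 80
a_5 = 192
b_5 = 264
c_5 = 32
u_6 = 216
v_6 = 184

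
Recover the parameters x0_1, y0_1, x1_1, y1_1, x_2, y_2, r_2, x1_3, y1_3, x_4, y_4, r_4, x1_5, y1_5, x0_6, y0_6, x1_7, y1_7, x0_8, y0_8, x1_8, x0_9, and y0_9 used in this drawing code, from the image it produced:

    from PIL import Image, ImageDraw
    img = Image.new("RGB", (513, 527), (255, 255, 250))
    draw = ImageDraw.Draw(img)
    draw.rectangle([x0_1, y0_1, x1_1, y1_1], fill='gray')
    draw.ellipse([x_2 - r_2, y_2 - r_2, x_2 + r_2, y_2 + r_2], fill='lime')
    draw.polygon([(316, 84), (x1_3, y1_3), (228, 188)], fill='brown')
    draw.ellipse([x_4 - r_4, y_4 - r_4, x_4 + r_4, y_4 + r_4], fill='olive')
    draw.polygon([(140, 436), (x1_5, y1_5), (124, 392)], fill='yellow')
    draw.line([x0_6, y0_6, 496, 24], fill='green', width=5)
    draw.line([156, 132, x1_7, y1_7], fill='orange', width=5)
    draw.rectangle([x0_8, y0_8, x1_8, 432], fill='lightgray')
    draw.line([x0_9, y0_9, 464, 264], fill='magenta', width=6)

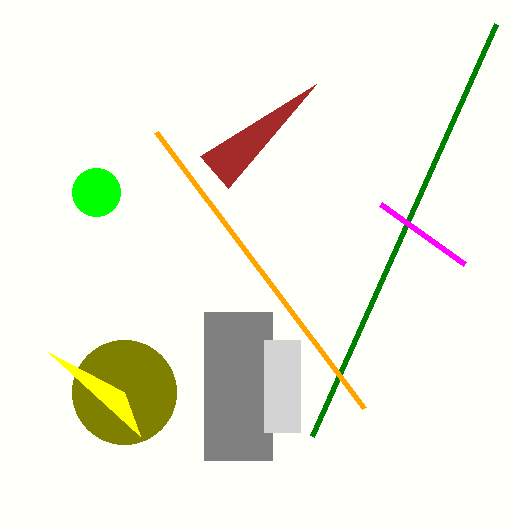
x0_1 = 204
y0_1 = 312
x1_1 = 272
y1_1 = 460
x_2 = 96
y_2 = 192
r_2 = 24
x1_3 = 200
y1_3 = 156
x_4 = 124
y_4 = 392
r_4 = 52
x1_5 = 48
y1_5 = 352
x0_6 = 312
y0_6 = 436
x1_7 = 364
y1_7 = 408
x0_8 = 264
y0_8 = 340
x1_8 = 300
x0_9 = 380
y0_9 = 204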